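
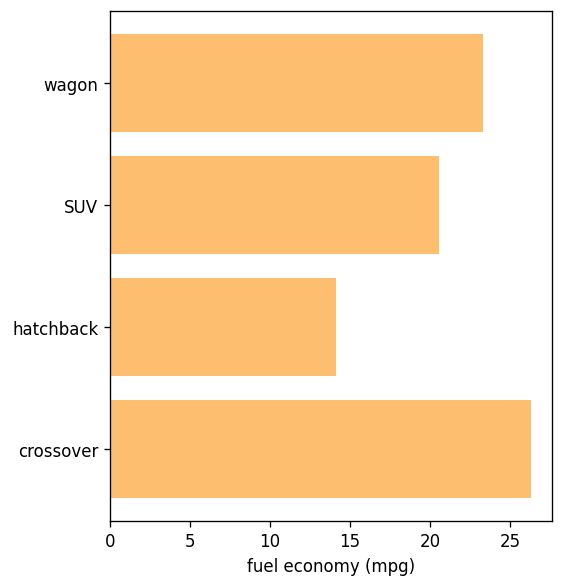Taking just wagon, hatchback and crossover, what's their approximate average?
≈ 22

(25 + 15 + 25) / 3 ≈ 22.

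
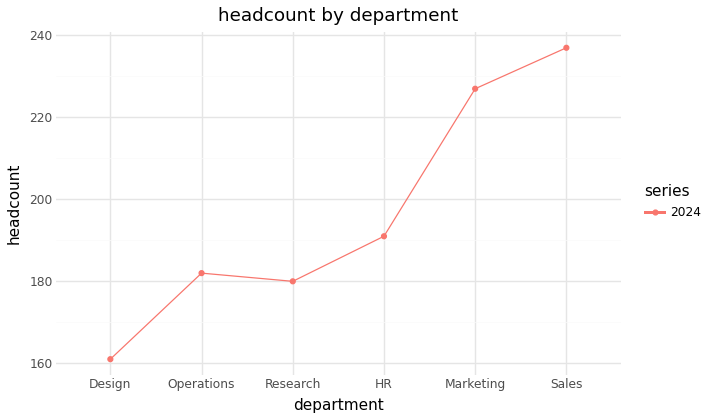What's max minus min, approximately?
Max Sales ≈ 240, min Design ≈ 160; range ≈ 80.

≈ 80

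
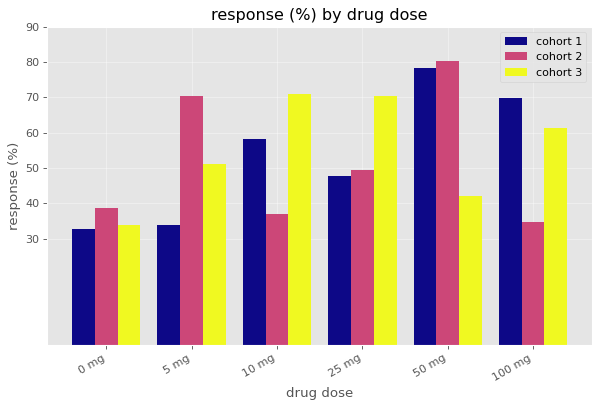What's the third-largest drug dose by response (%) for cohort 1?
10 mg

Top 4 for cohort 1: 50 mg ≈ 80, 100 mg ≈ 70, 10 mg ≈ 60, 25 mg ≈ 50.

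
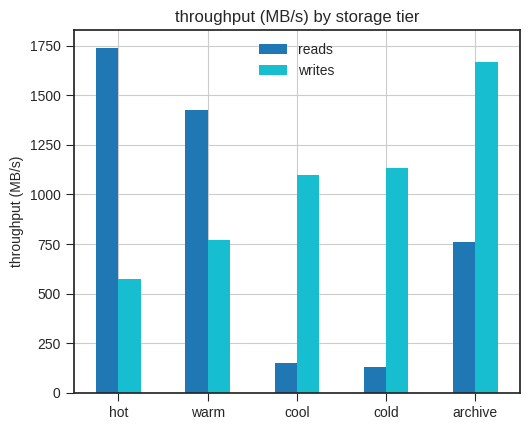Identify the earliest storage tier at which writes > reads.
cool

warm: writes ≈ 800 vs reads ≈ 1400 (not yet); cool: writes ≈ 1000 vs reads ≈ 200 (first crossover).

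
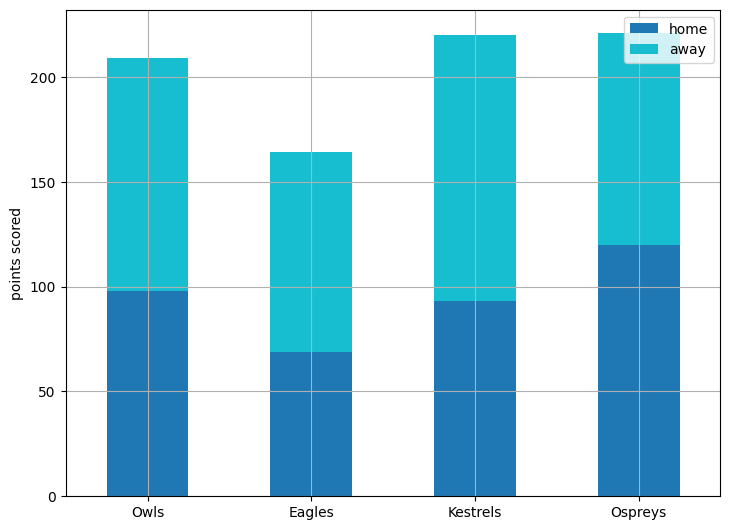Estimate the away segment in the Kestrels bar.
away top ≈ 220, bottom ≈ 100; segment ≈ 120.

≈ 120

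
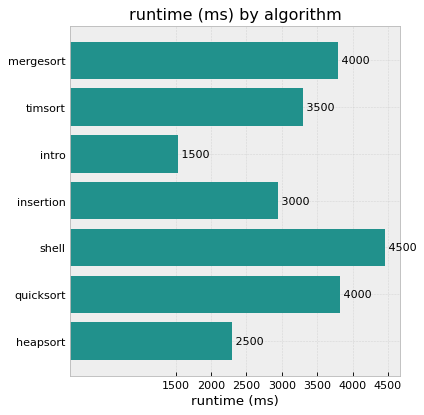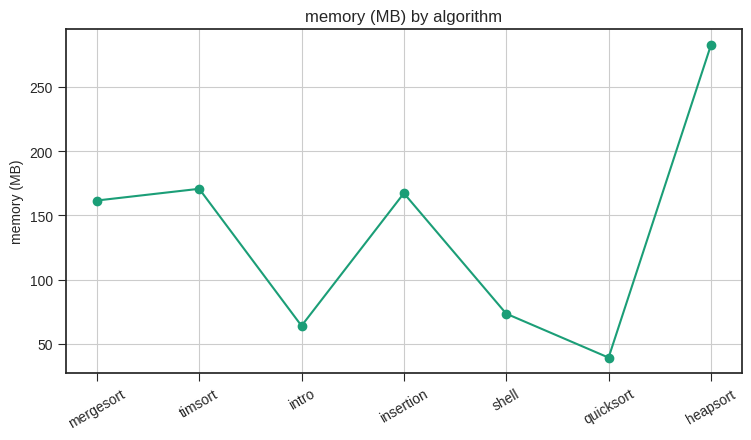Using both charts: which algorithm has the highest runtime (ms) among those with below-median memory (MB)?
shell

Chart 2 median memory (MB) ≈ 150; below-median algorithms: intro, shell, quicksort. Among those, shell has the highest runtime (ms) (≈ 4500).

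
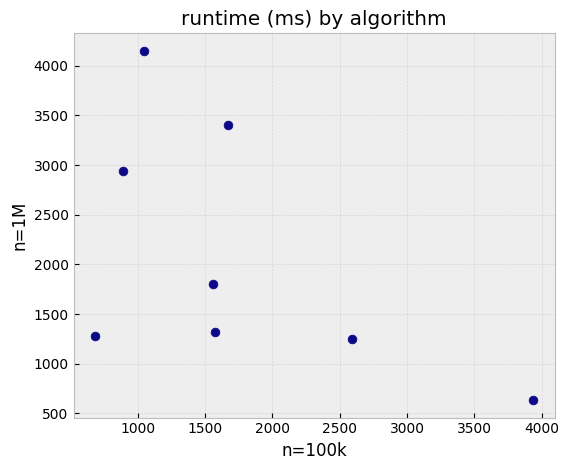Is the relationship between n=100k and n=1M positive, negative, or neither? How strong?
negative, moderate

Points are negatively correlated; moderate (|r| ≈ 0.6).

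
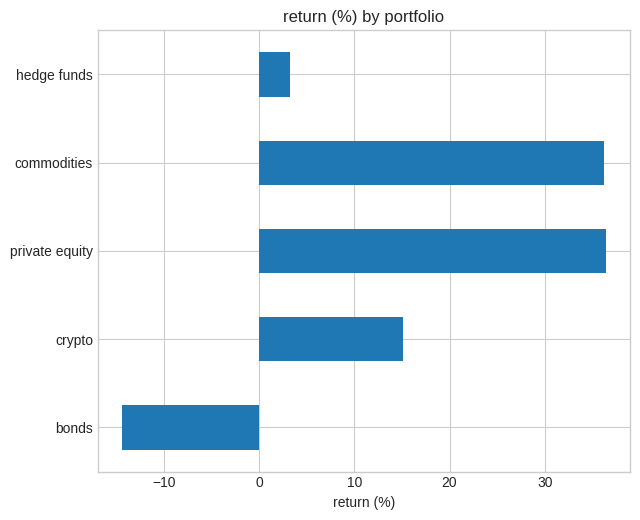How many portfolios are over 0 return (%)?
Above 0: crypto, private equity, commodities, hedge funds.

4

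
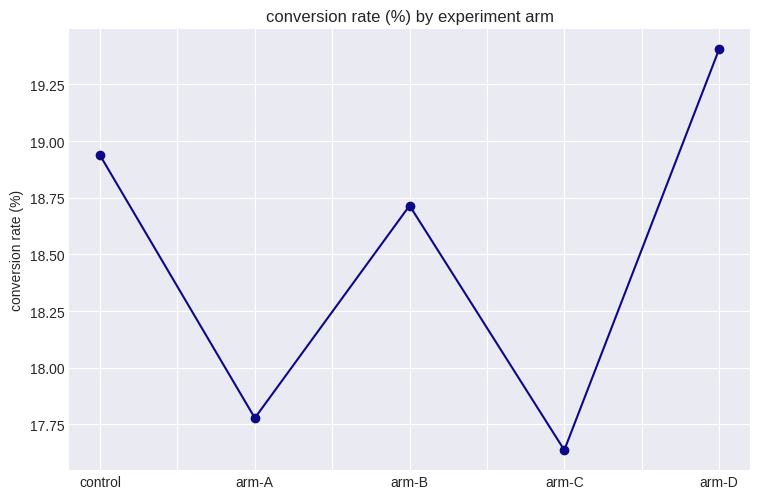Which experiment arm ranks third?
Top 4: arm-D ≈ 19.4, control ≈ 19.0, arm-B ≈ 18.8, arm-A ≈ 17.8.

arm-B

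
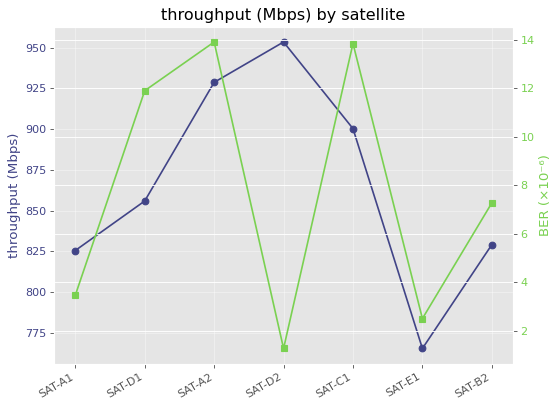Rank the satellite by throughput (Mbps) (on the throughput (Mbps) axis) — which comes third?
Top 4 (on the throughput (Mbps) axis): SAT-D2 ≈ 960, SAT-A2 ≈ 920, SAT-C1 ≈ 900, SAT-D1 ≈ 860.

SAT-C1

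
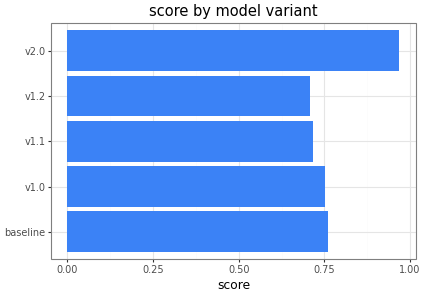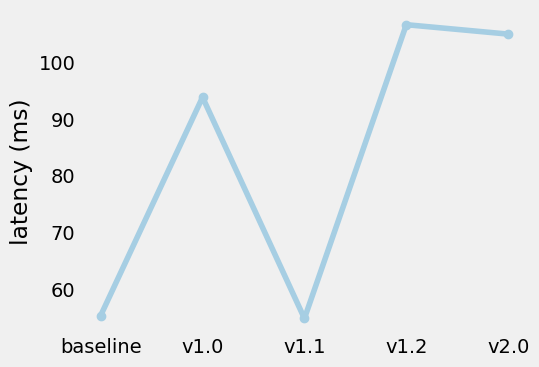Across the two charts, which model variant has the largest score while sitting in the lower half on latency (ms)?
baseline

Chart 2 median latency (ms) ≈ 90; below-median model variants: baseline, v1.1. Among those, baseline has the highest score (≈ 0.8).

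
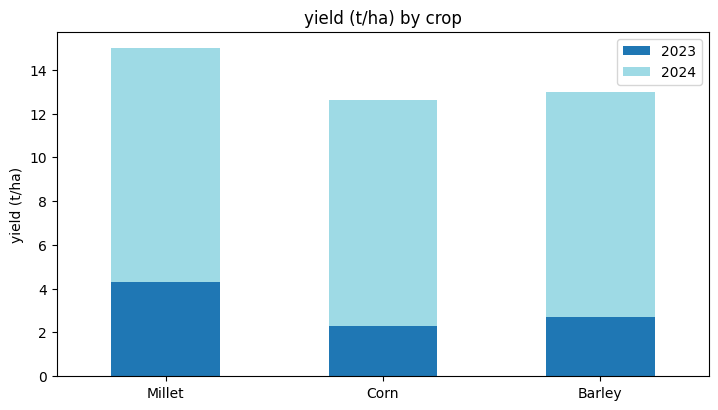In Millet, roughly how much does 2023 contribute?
≈ 4

2023 top ≈ 4, bottom ≈ 0; segment ≈ 4.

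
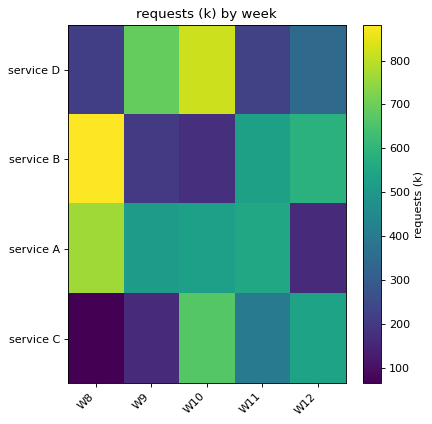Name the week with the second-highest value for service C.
Top 3 for service C: W10 ≈ 700, W12 ≈ 500, W11 ≈ 400.

W12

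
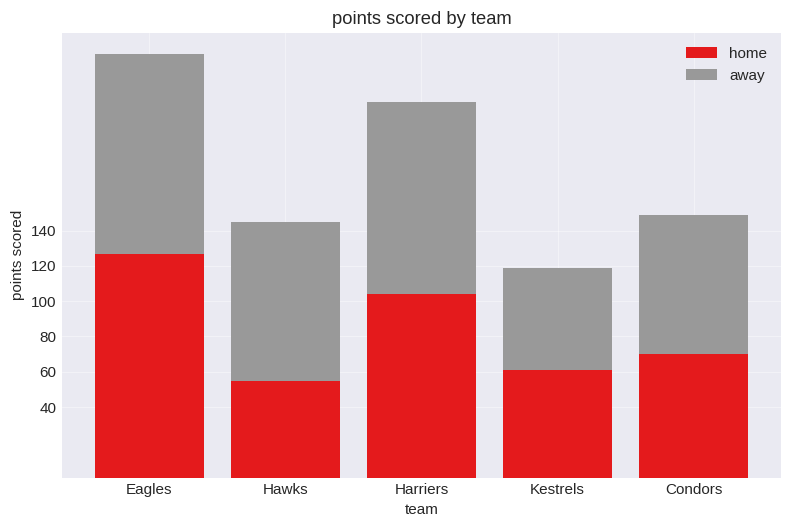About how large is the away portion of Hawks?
≈ 80

away top ≈ 140, bottom ≈ 60; segment ≈ 80.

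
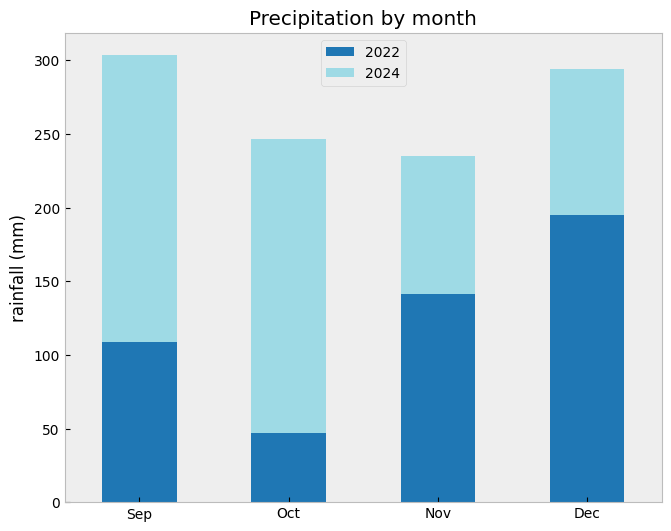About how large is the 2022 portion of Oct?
≈ 50

2022 top ≈ 50, bottom ≈ 0; segment ≈ 50.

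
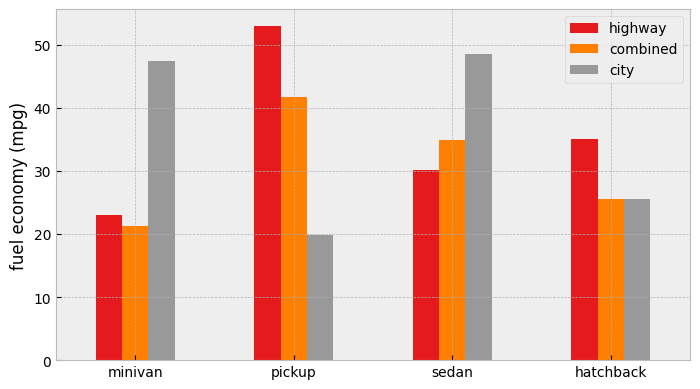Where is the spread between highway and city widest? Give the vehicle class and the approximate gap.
pickup, ≈ 35 mpg

pickup: highway ≈ 55, city ≈ 20 → gap ≈ 35. Next-largest (minivan) is only ≈ 20.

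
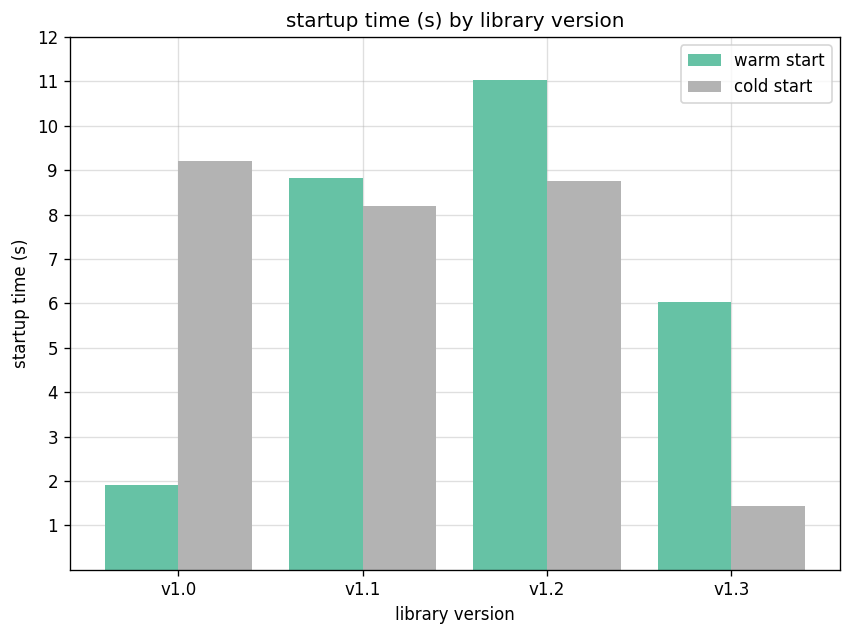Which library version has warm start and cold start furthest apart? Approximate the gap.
v1.0, ≈ 7 s

v1.0: warm start ≈ 2, cold start ≈ 9 → gap ≈ 7. Next-largest (v1.3) is only ≈ 5.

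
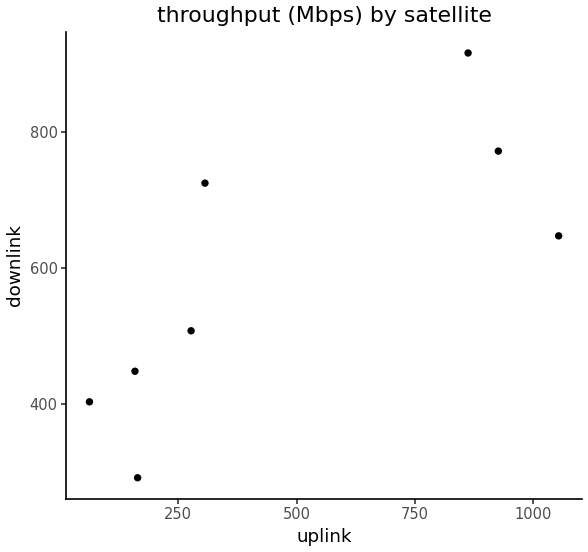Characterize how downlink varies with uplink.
Points are positively correlated; strong (|r| ≈ 0.8).

positive, strong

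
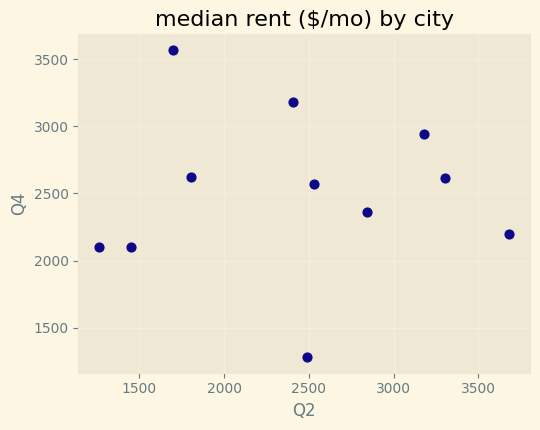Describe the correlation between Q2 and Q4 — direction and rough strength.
Points are roughly uncorrelated; weak (|r| ≈ 0.0).

no clear correlation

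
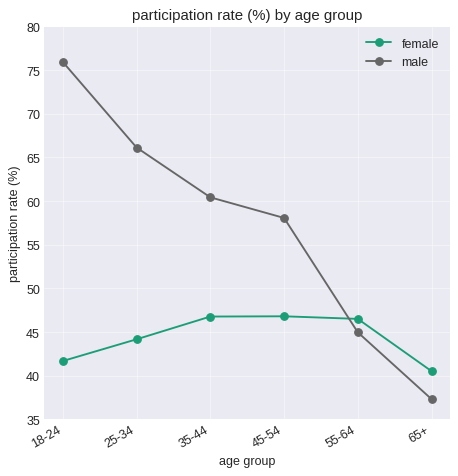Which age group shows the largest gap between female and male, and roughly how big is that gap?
18-24: female ≈ 40, male ≈ 75 → gap ≈ 35. Next-largest (25-34) is only ≈ 20.

18-24, ≈ 35 %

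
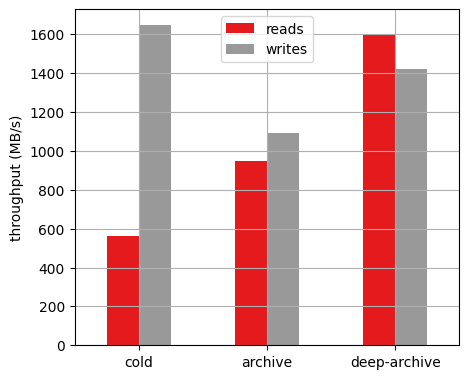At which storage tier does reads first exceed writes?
deep-archive

archive: reads ≈ 1000 vs writes ≈ 1000 (not yet); deep-archive: reads ≈ 1600 vs writes ≈ 1400 (first crossover).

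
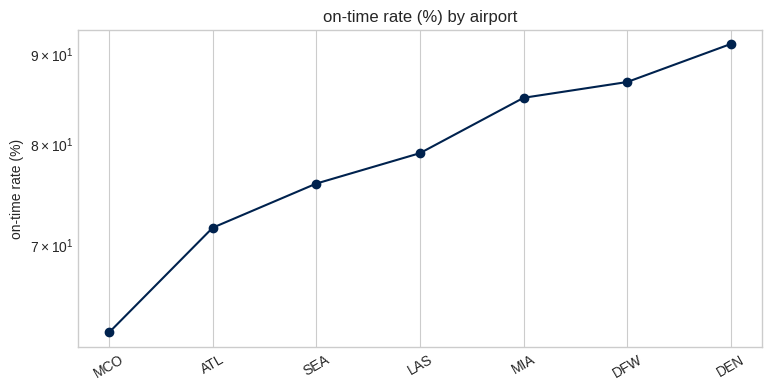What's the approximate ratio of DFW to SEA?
DFW ≈ 85, SEA ≈ 75; 85/75 ≈ 1.13.

≈ 1.13×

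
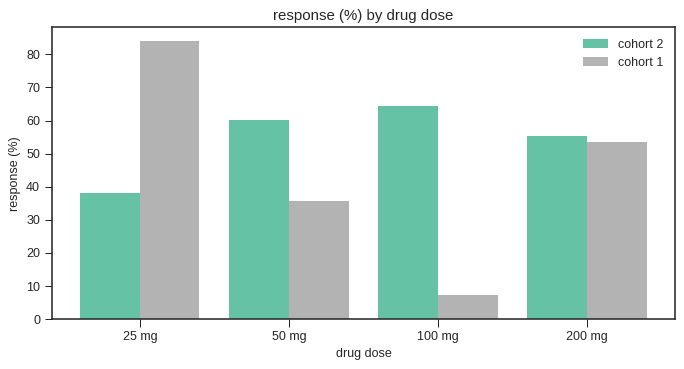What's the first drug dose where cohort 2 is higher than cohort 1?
50 mg

25 mg: cohort 2 ≈ 40 vs cohort 1 ≈ 80 (not yet); 50 mg: cohort 2 ≈ 60 vs cohort 1 ≈ 40 (first crossover).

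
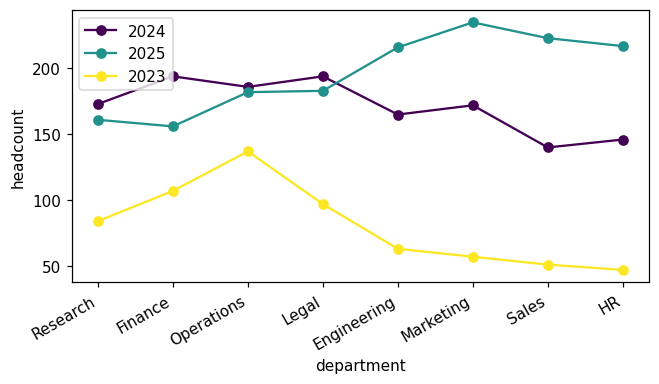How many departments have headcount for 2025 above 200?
Above 200: Engineering, Marketing, Sales, HR.

4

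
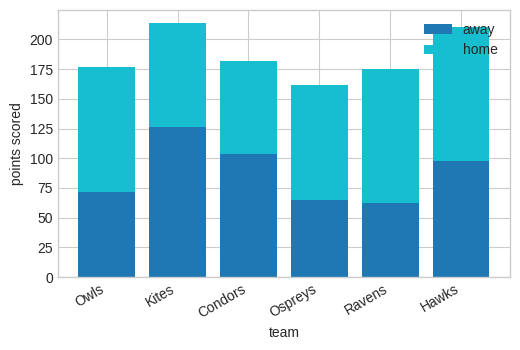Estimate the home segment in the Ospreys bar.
home top ≈ 160, bottom ≈ 60; segment ≈ 100.

≈ 100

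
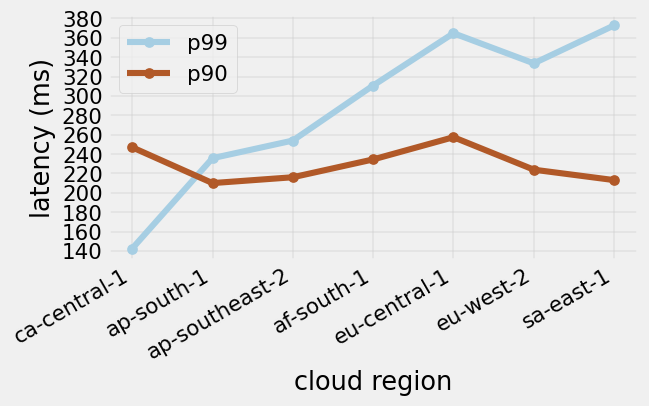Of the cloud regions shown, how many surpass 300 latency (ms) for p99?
Above 300: af-south-1, eu-central-1, eu-west-2, sa-east-1.

4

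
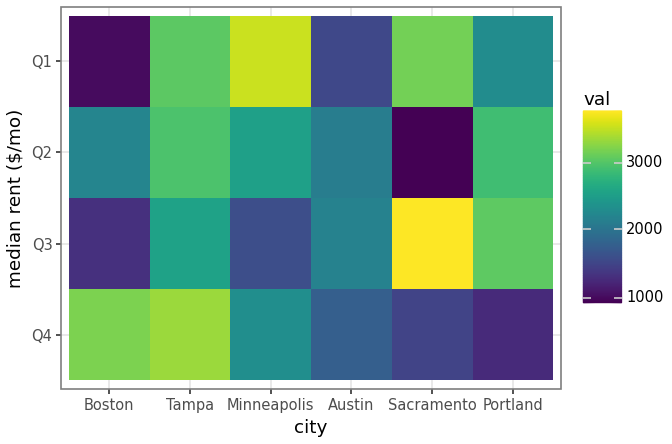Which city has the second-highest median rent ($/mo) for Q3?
Top 3 for Q3: Sacramento ≈ 4000, Portland ≈ 3000, Tampa ≈ 2500.

Portland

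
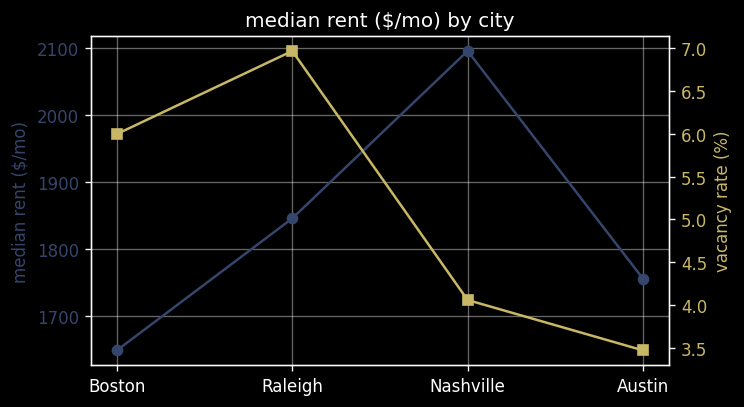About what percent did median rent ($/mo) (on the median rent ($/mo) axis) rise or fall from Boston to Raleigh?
≈ +12.1%

Boston ≈ 1650, Raleigh ≈ 1850; (1850 − 1650) / 1650 ≈ +12.1%.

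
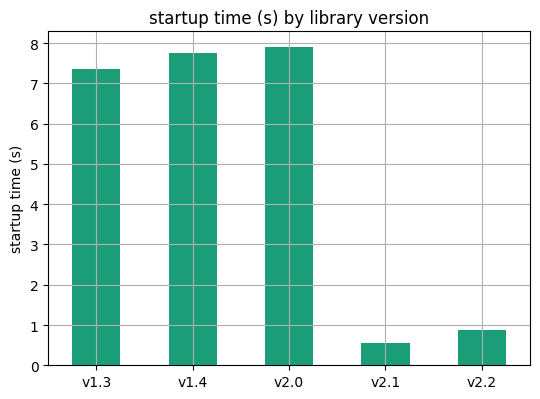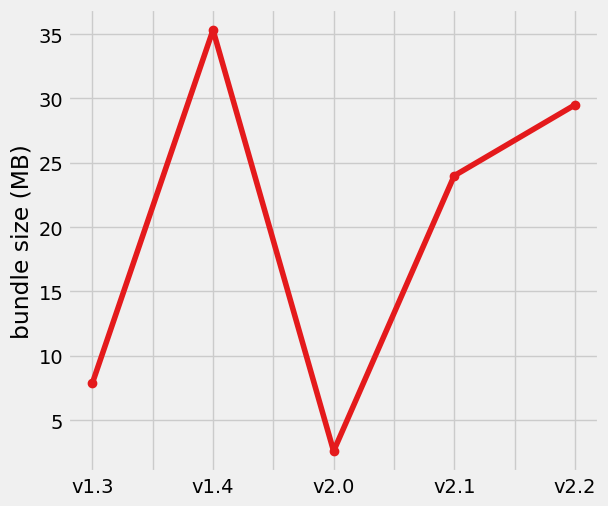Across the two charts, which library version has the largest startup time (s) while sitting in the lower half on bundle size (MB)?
v2.0

Chart 2 median bundle size (MB) ≈ 25; below-median library versions: v1.3, v2.0. Among those, v2.0 has the highest startup time (s) (≈ 8).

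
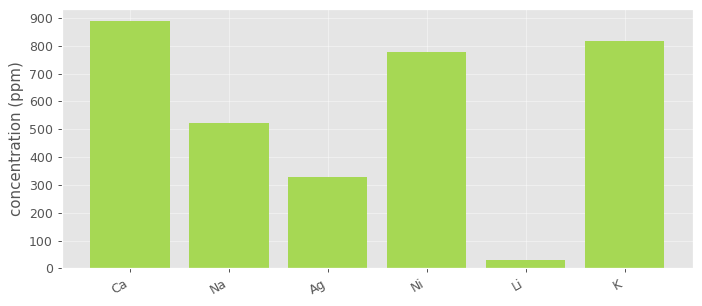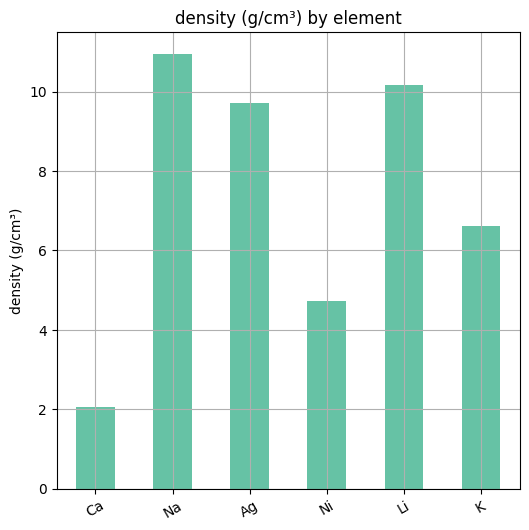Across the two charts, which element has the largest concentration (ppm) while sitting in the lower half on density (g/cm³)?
Chart 2 median density (g/cm³) ≈ 8; below-median elements: Ca, Ni, K. Among those, Ca has the highest concentration (ppm) (≈ 900).

Ca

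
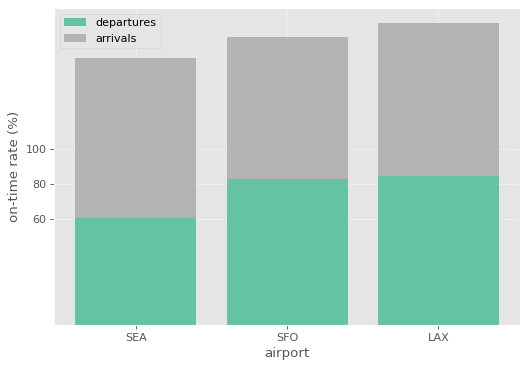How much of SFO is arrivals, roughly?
arrivals top ≈ 160, bottom ≈ 80; segment ≈ 80.

≈ 80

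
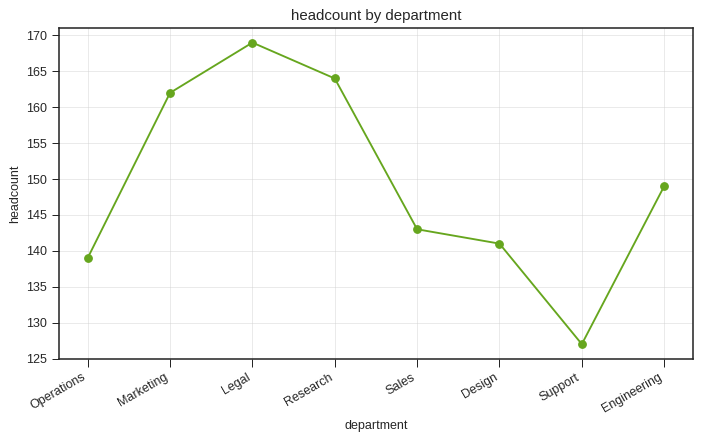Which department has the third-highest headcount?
Marketing

Top 4: Legal ≈ 170, Research ≈ 165, Marketing ≈ 160, Engineering ≈ 150.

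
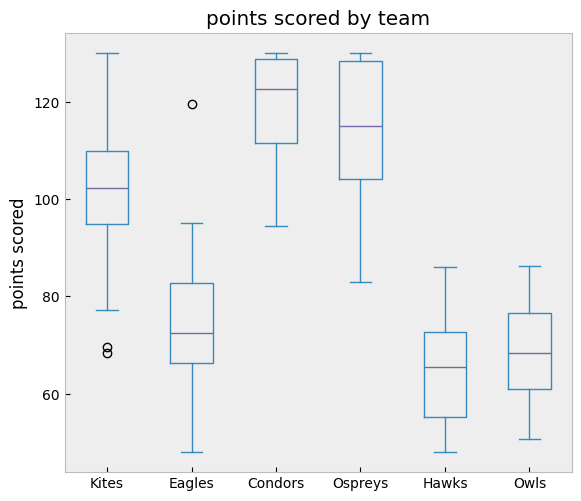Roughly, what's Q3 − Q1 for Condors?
≈ 20

Q3 ≈ 130, Q1 ≈ 110; IQR ≈ 20.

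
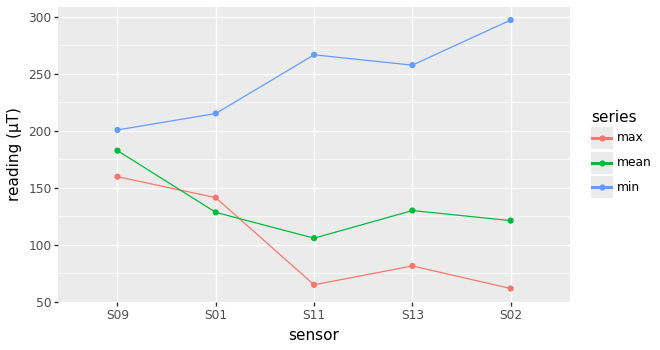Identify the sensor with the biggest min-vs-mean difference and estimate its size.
S02: min ≈ 300, mean ≈ 120 → gap ≈ 180. Next-largest (S11) is only ≈ 160.

S02, ≈ 180 µT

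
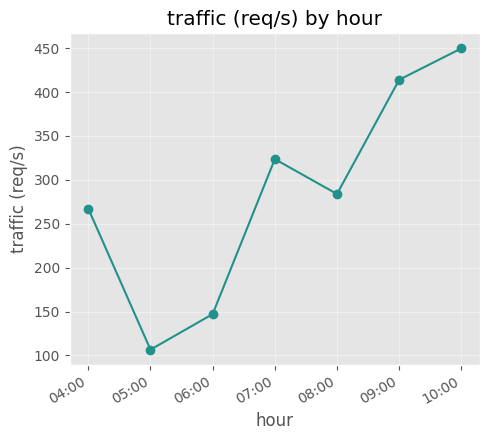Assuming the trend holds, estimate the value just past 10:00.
Last three: 300, 400, 450 → slope ≈ 75/step → next ≈ 525.

≈ 525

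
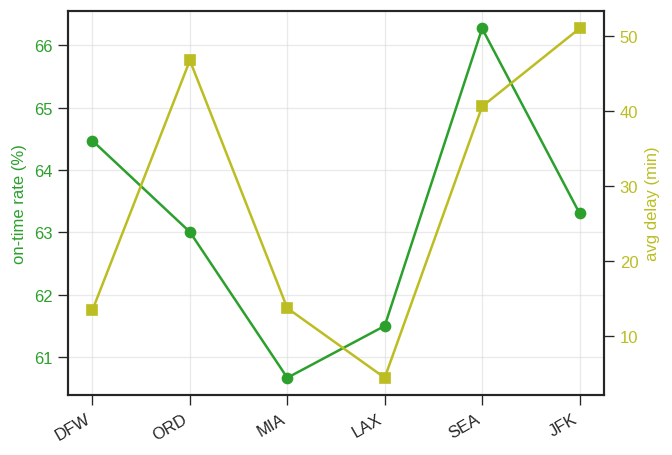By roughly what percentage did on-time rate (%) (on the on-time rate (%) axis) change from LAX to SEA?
≈ +8.1%

LAX ≈ 61.5, SEA ≈ 66.5; (66.5 − 61.5) / 61.5 ≈ +8.1%.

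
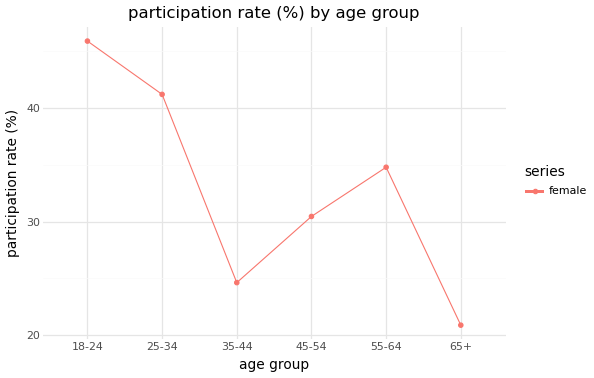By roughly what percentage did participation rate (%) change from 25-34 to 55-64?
≈ -12.5%

25-34 ≈ 40, 55-64 ≈ 35; (35 − 40) / 40 ≈ -12.5%.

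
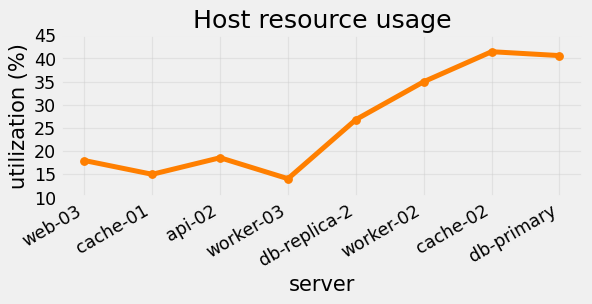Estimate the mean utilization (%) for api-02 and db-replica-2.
≈ 22

(20 + 25) / 2 ≈ 22.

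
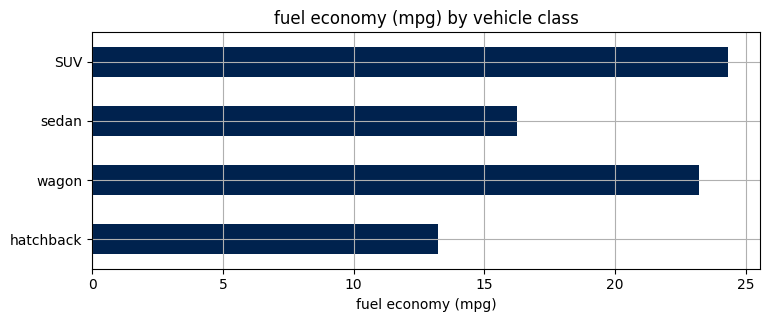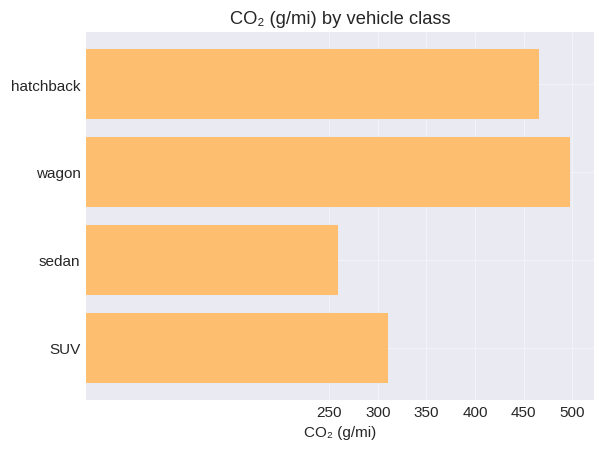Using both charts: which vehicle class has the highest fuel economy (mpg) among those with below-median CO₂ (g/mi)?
Chart 2 median CO₂ (g/mi) ≈ 400; below-median vehicle classes: sedan, SUV. Among those, SUV has the highest fuel economy (mpg) (≈ 25).

SUV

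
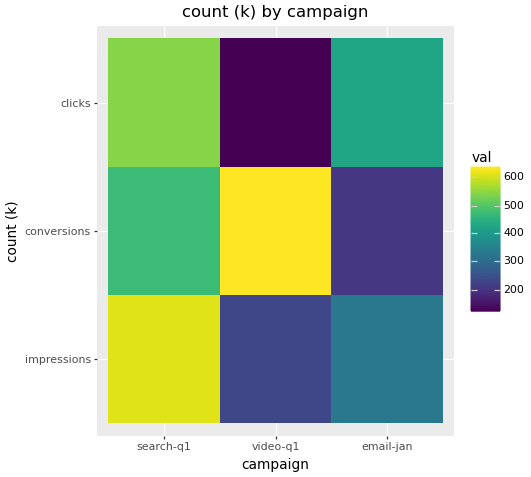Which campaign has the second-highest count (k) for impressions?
Top 3 for impressions: search-q1 ≈ 600, email-jan ≈ 350, video-q1 ≈ 250.

email-jan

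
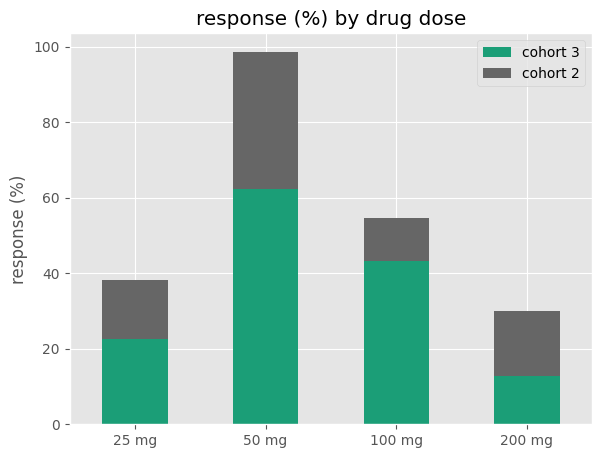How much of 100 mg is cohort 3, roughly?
cohort 3 top ≈ 40, bottom ≈ 0; segment ≈ 40.

≈ 40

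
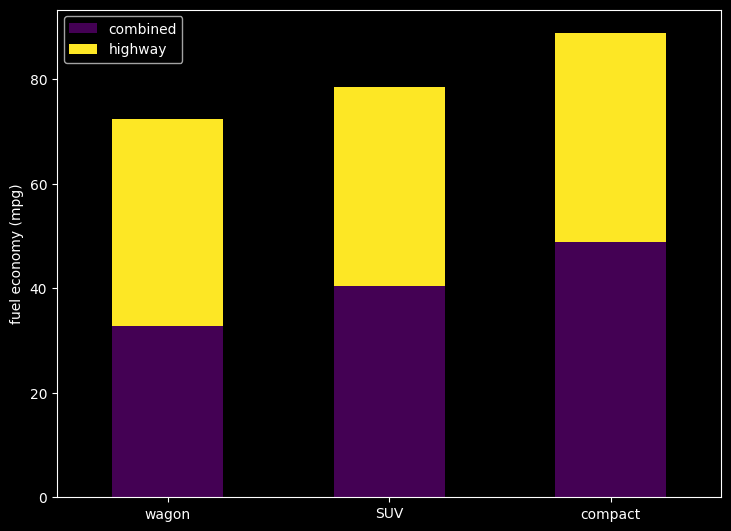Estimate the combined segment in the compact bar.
combined top ≈ 50, bottom ≈ 0; segment ≈ 50.

≈ 50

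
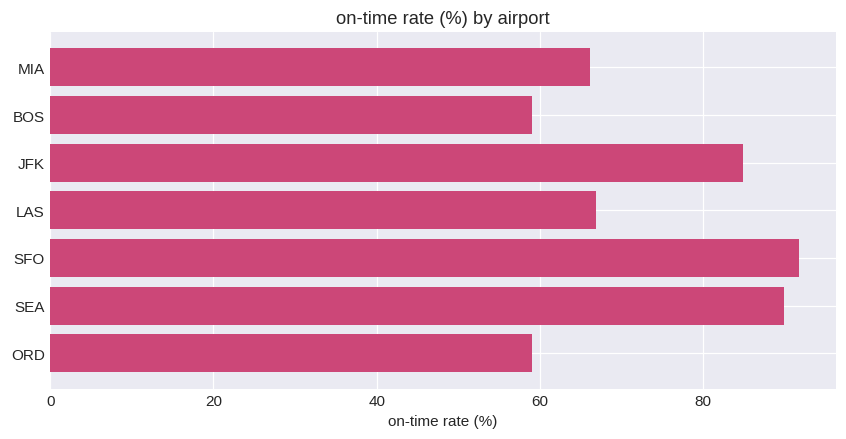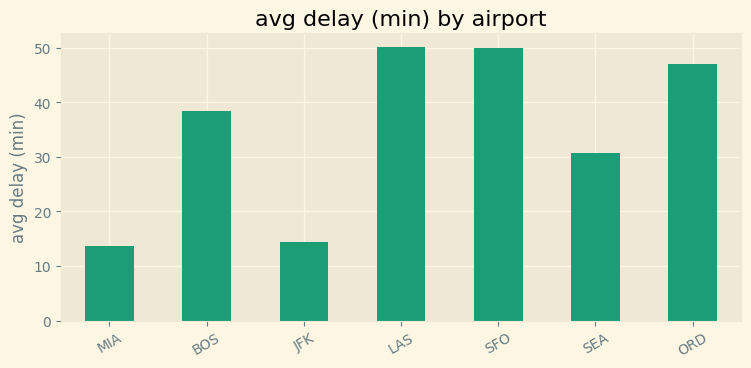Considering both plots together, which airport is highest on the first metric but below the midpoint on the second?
Chart 2 median avg delay (min) ≈ 40; below-median airports: MIA, JFK, SEA. Among those, SEA has the highest on-time rate (%) (≈ 90).

SEA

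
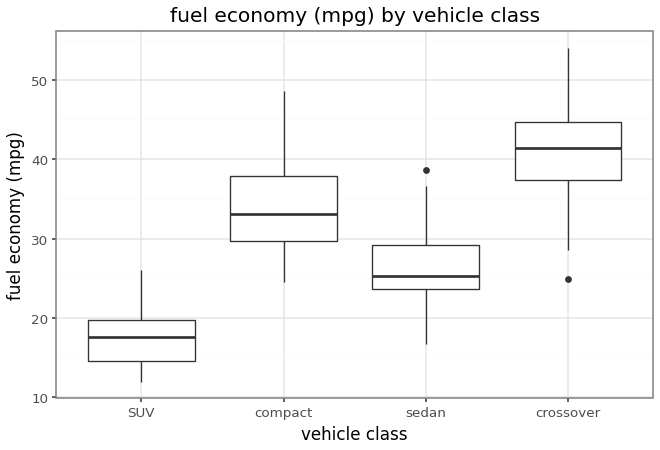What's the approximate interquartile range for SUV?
Q3 ≈ 20, Q1 ≈ 15; IQR ≈ 5.

≈ 5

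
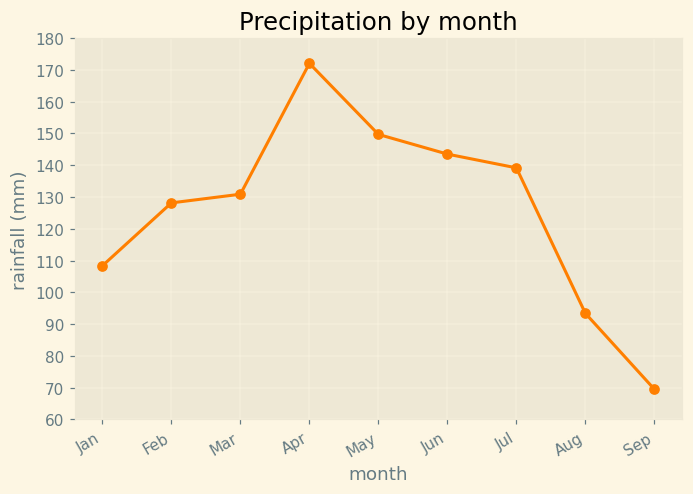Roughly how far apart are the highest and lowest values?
Max Apr ≈ 170, min Sep ≈ 70; range ≈ 100.

≈ 100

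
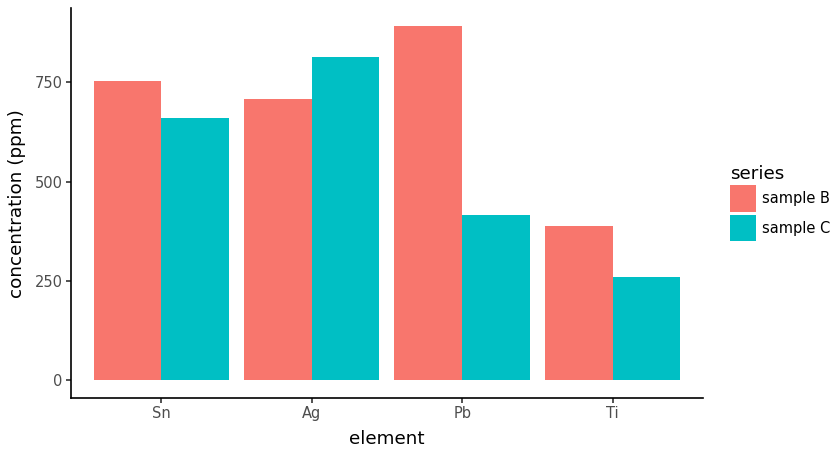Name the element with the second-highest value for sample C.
Sn

Top 3 for sample C: Ag ≈ 800, Sn ≈ 700, Pb ≈ 400.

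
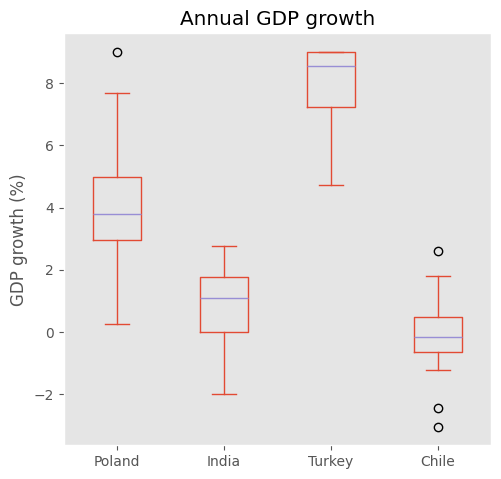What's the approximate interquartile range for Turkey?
≈ 2

Q3 ≈ 9, Q1 ≈ 7; IQR ≈ 2.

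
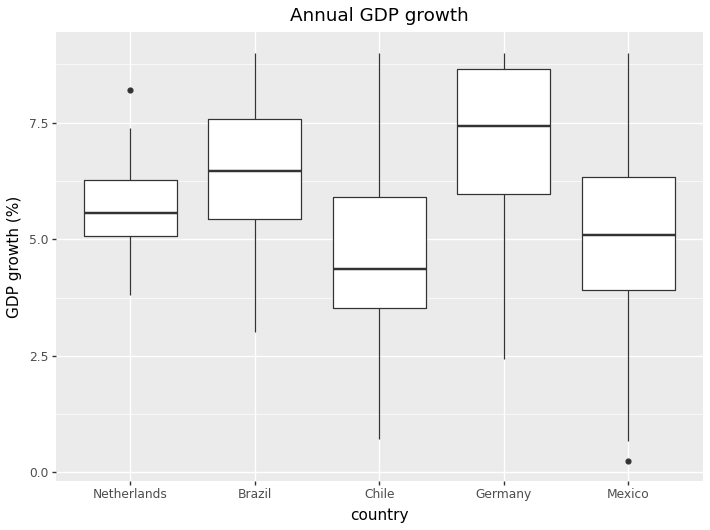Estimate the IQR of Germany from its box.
Q3 ≈ 8.5, Q1 ≈ 6.0; IQR ≈ 2.5.

≈ 2.5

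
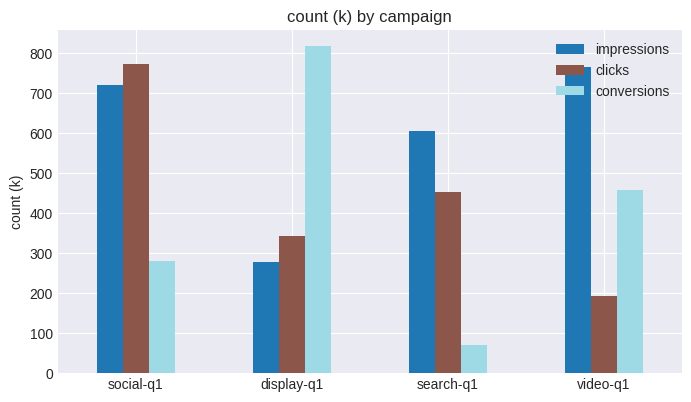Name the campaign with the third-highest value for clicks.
Top 4 for clicks: social-q1 ≈ 800, search-q1 ≈ 500, display-q1 ≈ 300, video-q1 ≈ 200.

display-q1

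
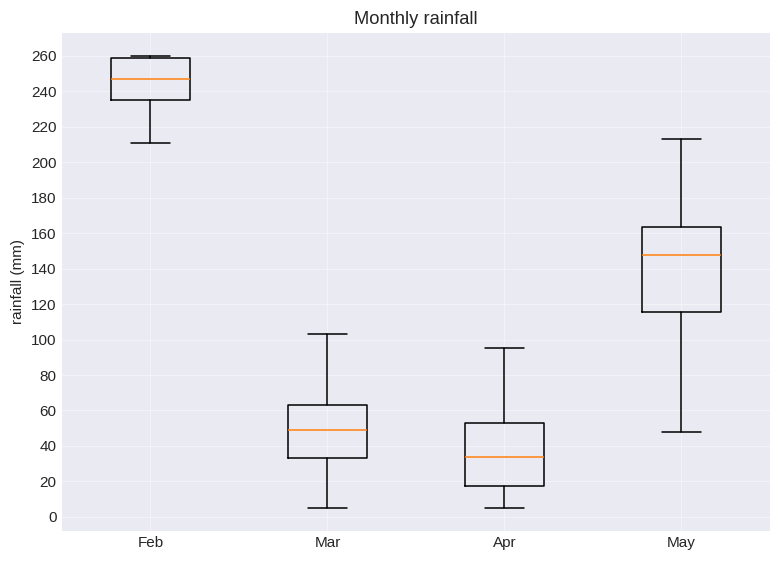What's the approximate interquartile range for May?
Q3 ≈ 160, Q1 ≈ 120; IQR ≈ 40.

≈ 40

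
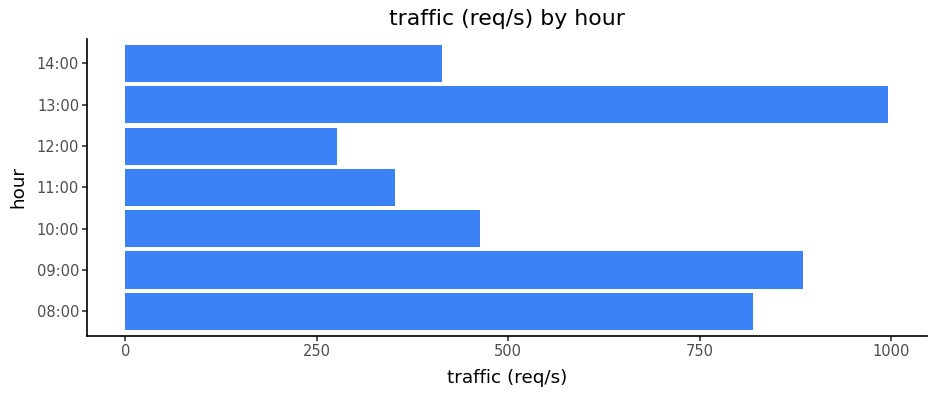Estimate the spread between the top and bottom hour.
≈ 700

Max 13:00 ≈ 1000, min 12:00 ≈ 300; range ≈ 700.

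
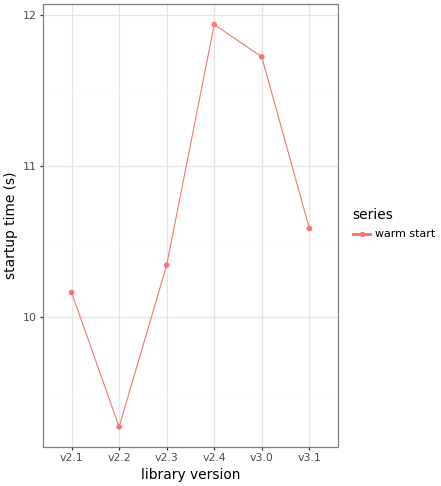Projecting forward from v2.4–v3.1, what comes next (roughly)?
Last three: 12.0, 11.5, 10.5 → slope ≈ -0.75/step → next ≈ 9.75.

≈ 9.75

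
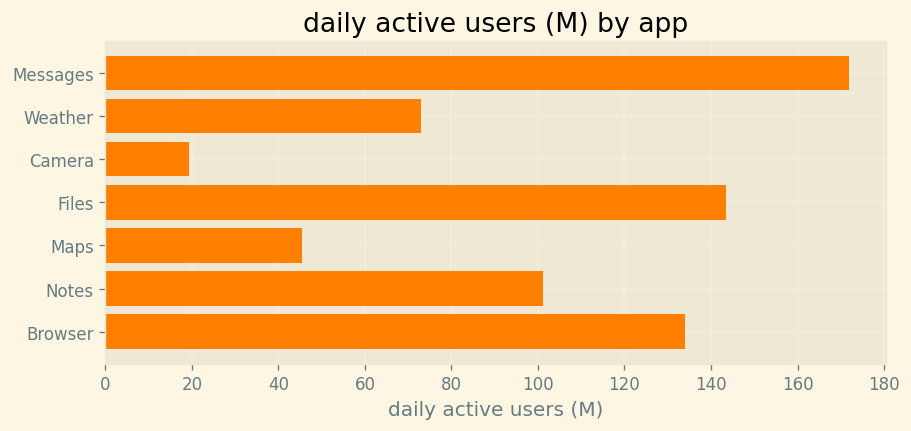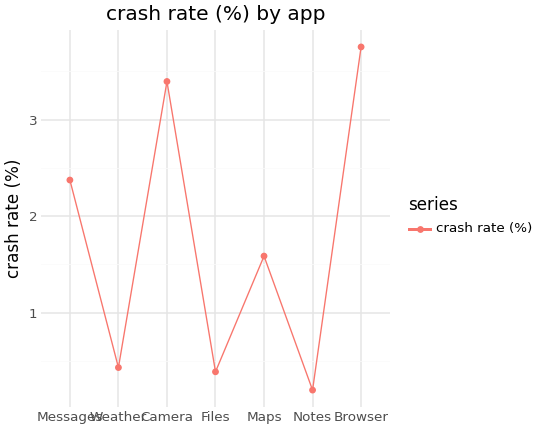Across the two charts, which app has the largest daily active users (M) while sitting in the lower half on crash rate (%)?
Chart 2 median crash rate (%) ≈ 1.5; below-median apps: Weather, Files, Notes. Among those, Files has the highest daily active users (M) (≈ 140).

Files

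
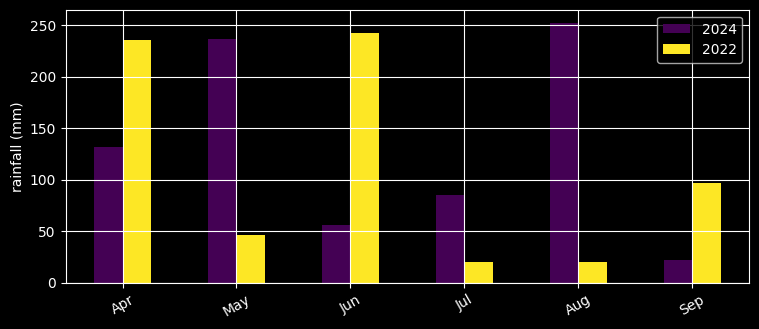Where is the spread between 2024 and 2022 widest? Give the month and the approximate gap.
Aug, ≈ 225 mm

Aug: 2024 ≈ 250, 2022 ≈ 25 → gap ≈ 225. Next-largest (May) is only ≈ 175.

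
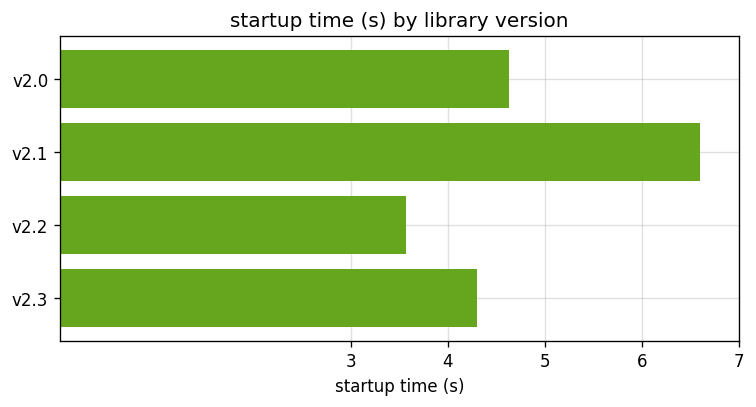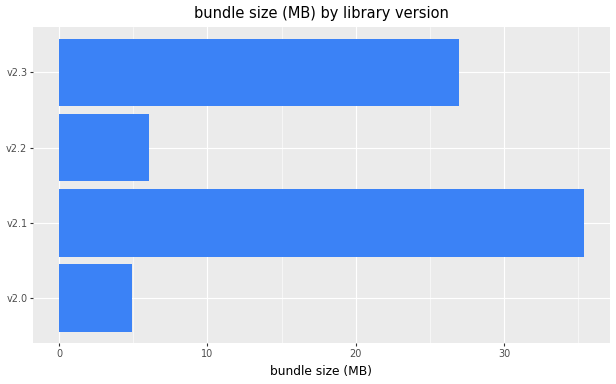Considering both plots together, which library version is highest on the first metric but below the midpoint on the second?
Chart 2 median bundle size (MB) ≈ 15; below-median library versions: v2.0, v2.2. Among those, v2.0 has the highest startup time (s) (≈ 5).

v2.0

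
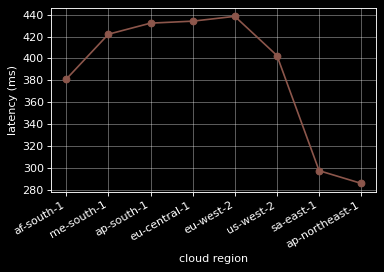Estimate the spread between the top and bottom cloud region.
Max eu-west-2 ≈ 440, min ap-northeast-1 ≈ 280; range ≈ 160.

≈ 160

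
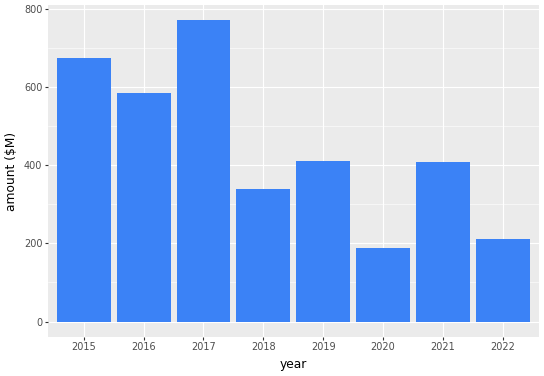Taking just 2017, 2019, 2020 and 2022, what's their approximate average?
≈ 400

(800 + 400 + 200 + 200) / 4 ≈ 400.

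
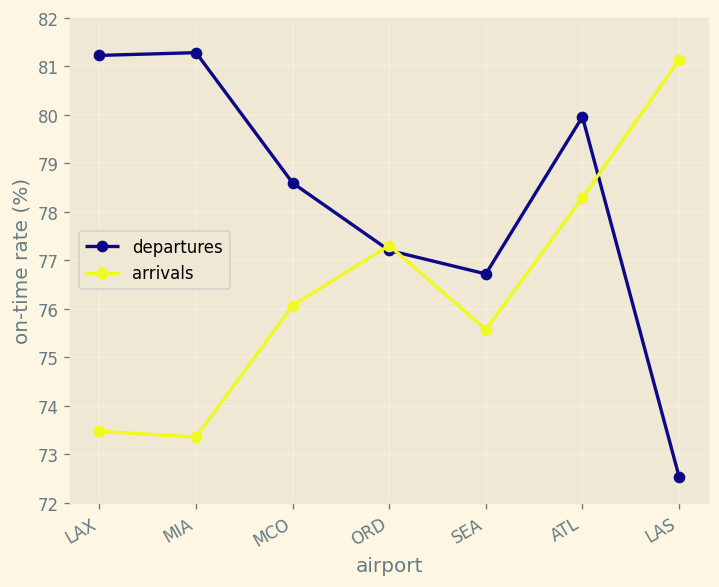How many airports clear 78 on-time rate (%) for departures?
Above 78: LAX, MIA, MCO, ATL.

4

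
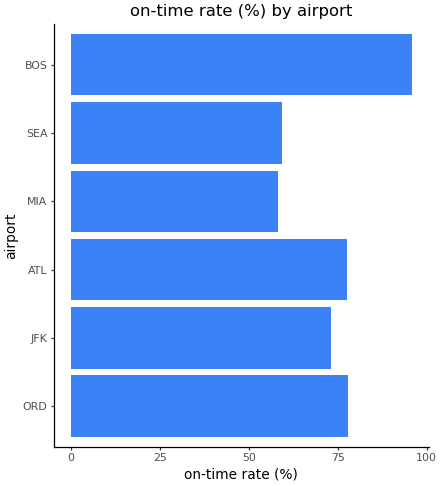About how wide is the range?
≈ 40

Max BOS ≈ 100, min MIA ≈ 60; range ≈ 40.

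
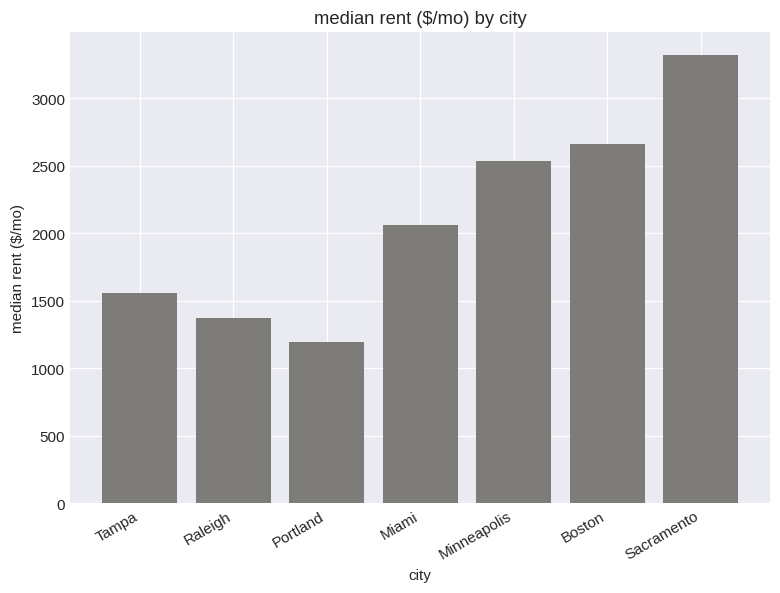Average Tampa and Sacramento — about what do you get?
≈ 2500

(1500 + 3500) / 2 ≈ 2500.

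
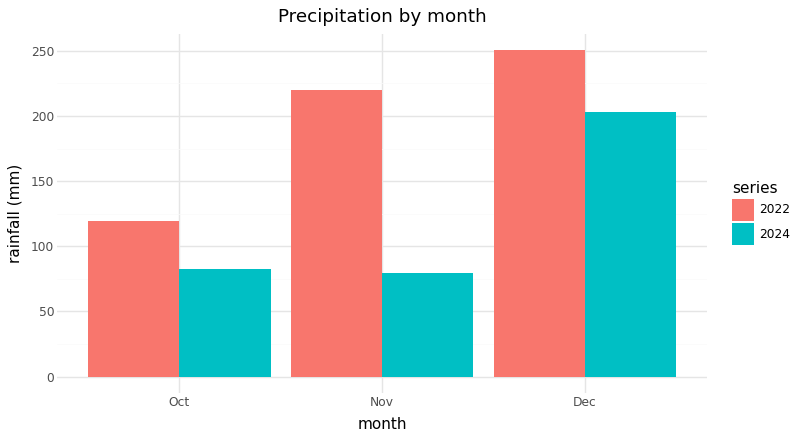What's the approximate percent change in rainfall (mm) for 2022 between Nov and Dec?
≈ +11.1%

Nov ≈ 225, Dec ≈ 250; (250 − 225) / 225 ≈ +11.1%.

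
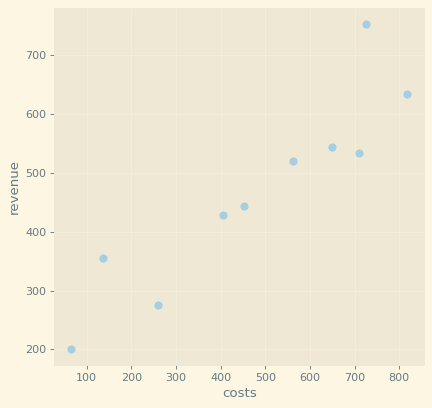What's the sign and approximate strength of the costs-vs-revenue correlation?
Points are positively correlated; strong (|r| ≈ 0.9).

positive, strong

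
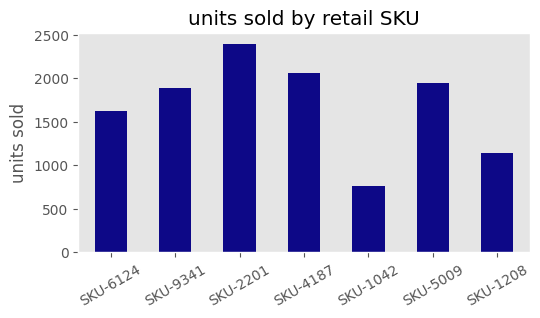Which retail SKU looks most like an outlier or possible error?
SKU-1042 ≈ 800; the rest sit between ≈ 1200 and ≈ 2400.

SKU-1042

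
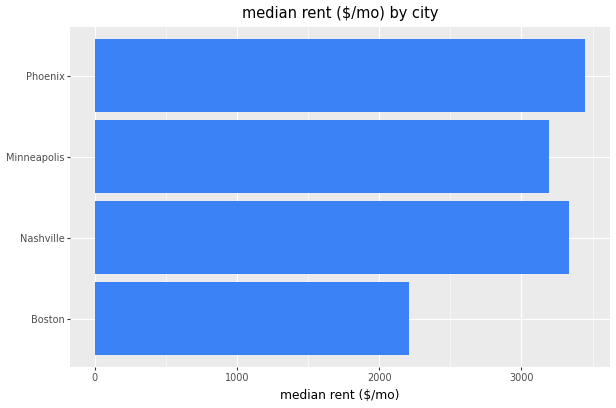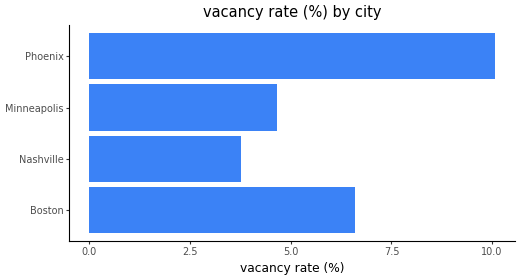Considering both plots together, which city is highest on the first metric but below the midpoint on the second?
Chart 2 median vacancy rate (%) ≈ 6; below-median cities: Nashville, Minneapolis. Among those, Nashville has the highest median rent ($/mo) (≈ 3500).

Nashville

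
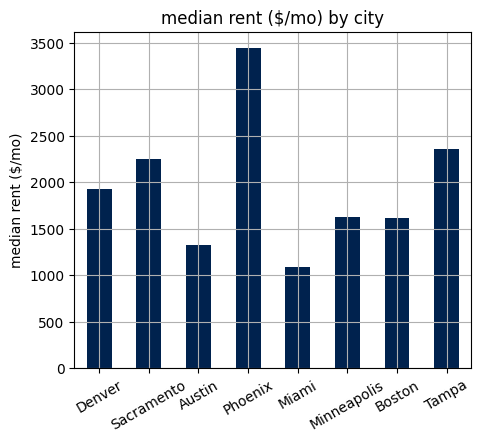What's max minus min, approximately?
Max Phoenix ≈ 3500, min Miami ≈ 1000; range ≈ 2500.

≈ 2500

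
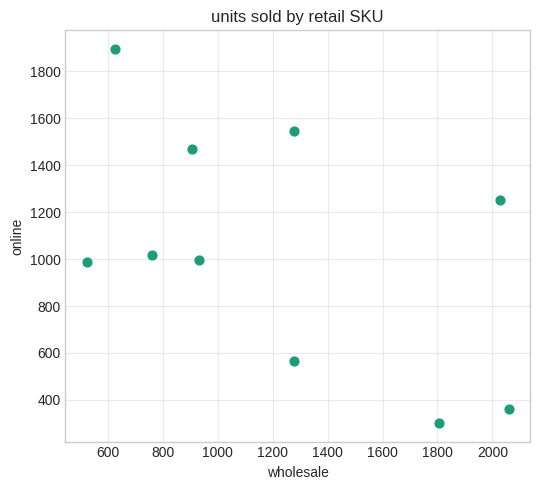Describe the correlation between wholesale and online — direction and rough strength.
Points are negatively correlated; moderate (|r| ≈ 0.5).

negative, moderate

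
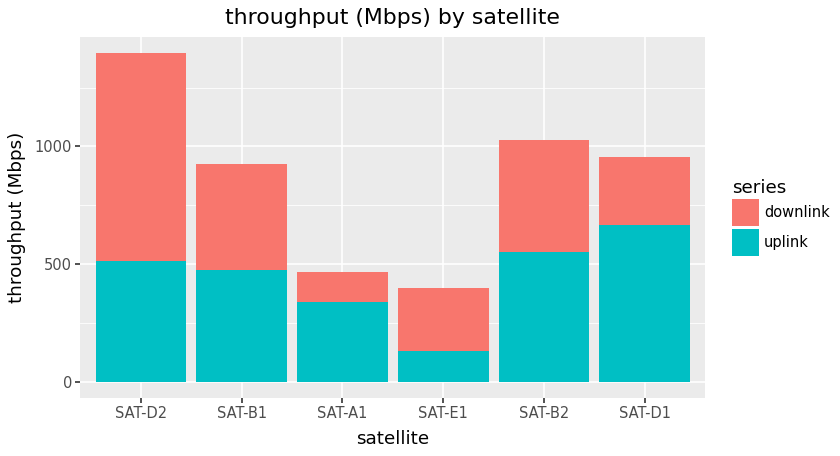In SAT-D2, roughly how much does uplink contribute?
uplink top ≈ 600, bottom ≈ 0; segment ≈ 600.

≈ 600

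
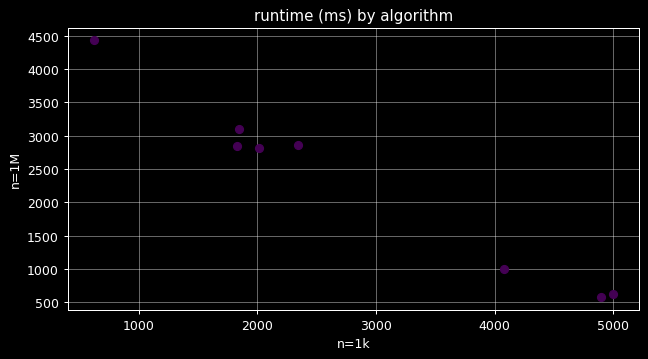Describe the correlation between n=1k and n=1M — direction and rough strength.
negative, strong

Points are negatively correlated; strong (|r| ≈ 1.0).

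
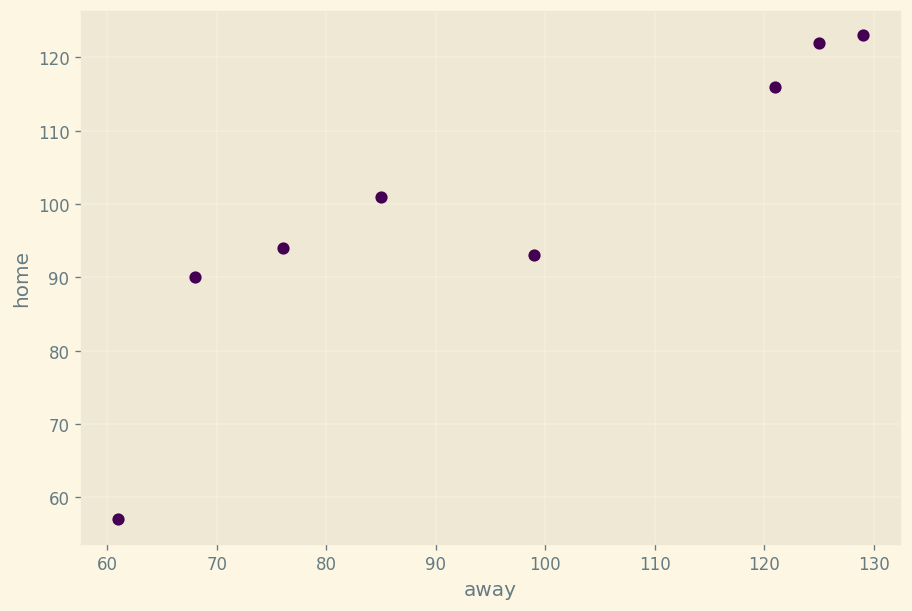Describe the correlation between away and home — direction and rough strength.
positive, strong

Points are positively correlated; strong (|r| ≈ 0.9).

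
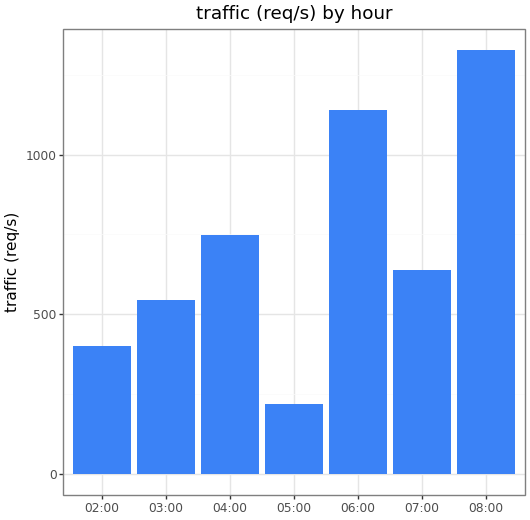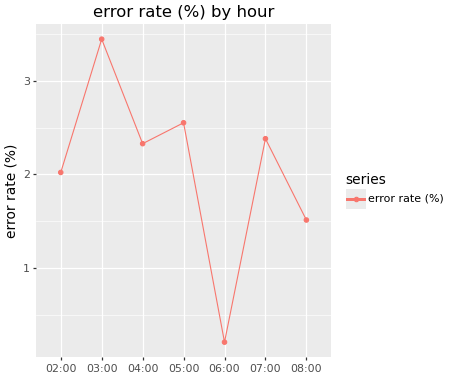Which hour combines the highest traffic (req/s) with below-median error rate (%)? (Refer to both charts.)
08:00

Chart 2 median error rate (%) ≈ 2.5; below-median hours: 02:00, 06:00, 08:00. Among those, 08:00 has the highest traffic (req/s) (≈ 1400).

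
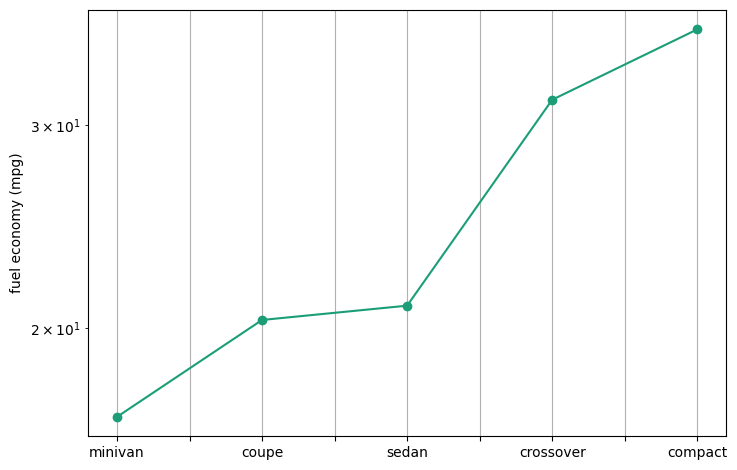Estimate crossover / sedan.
crossover ≈ 32, sedan ≈ 20; 32/20 ≈ 1.6.

≈ 1.6×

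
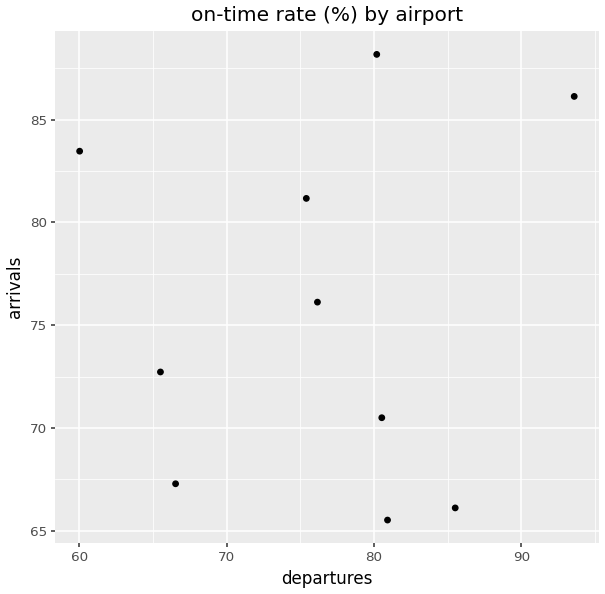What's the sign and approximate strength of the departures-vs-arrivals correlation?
no clear correlation

Points are roughly uncorrelated; weak (|r| ≈ 0.1).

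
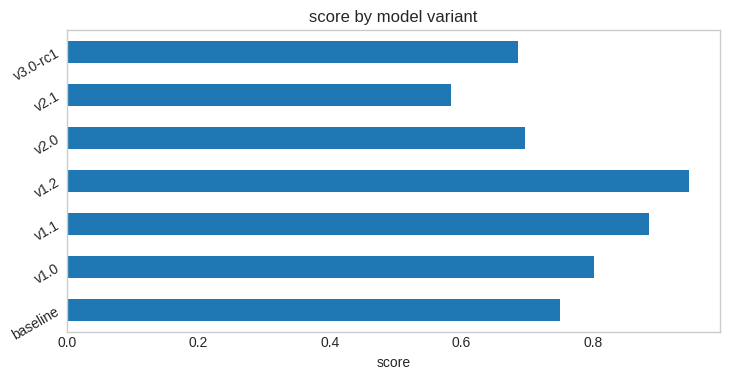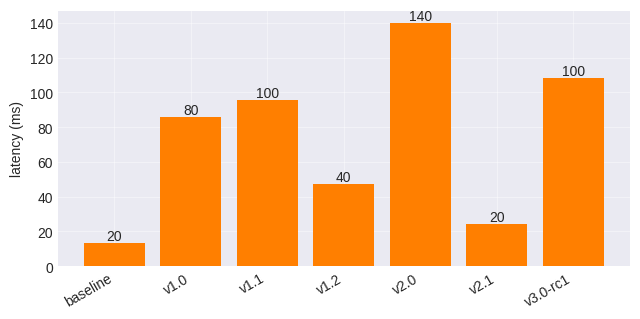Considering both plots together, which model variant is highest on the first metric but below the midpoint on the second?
v1.2

Chart 2 median latency (ms) ≈ 80; below-median model variants: baseline, v1.2, v2.1. Among those, v1.2 has the highest score (≈ 0.9).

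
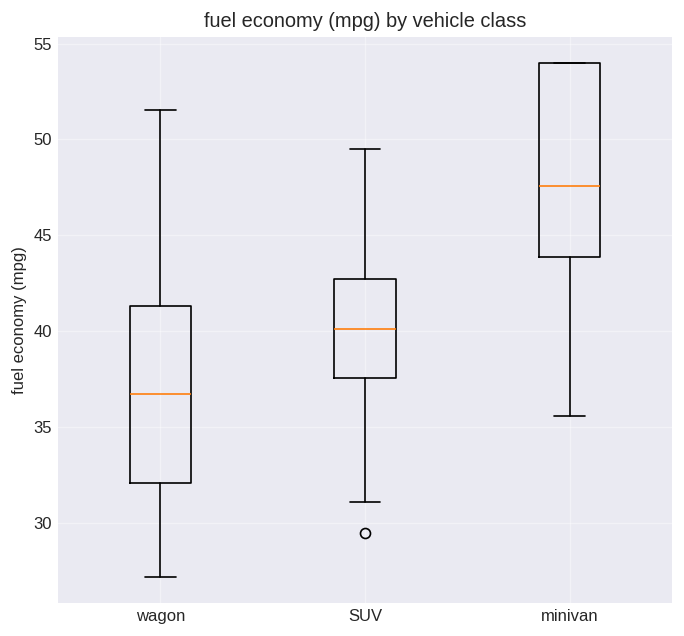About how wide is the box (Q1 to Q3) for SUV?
≈ 5

Q3 ≈ 43, Q1 ≈ 38; IQR ≈ 5.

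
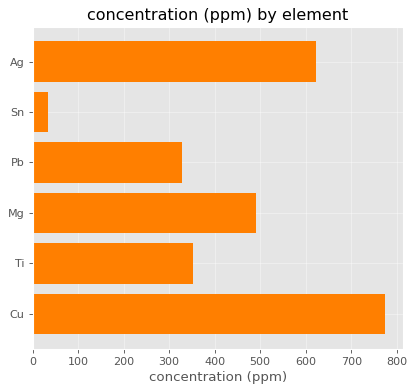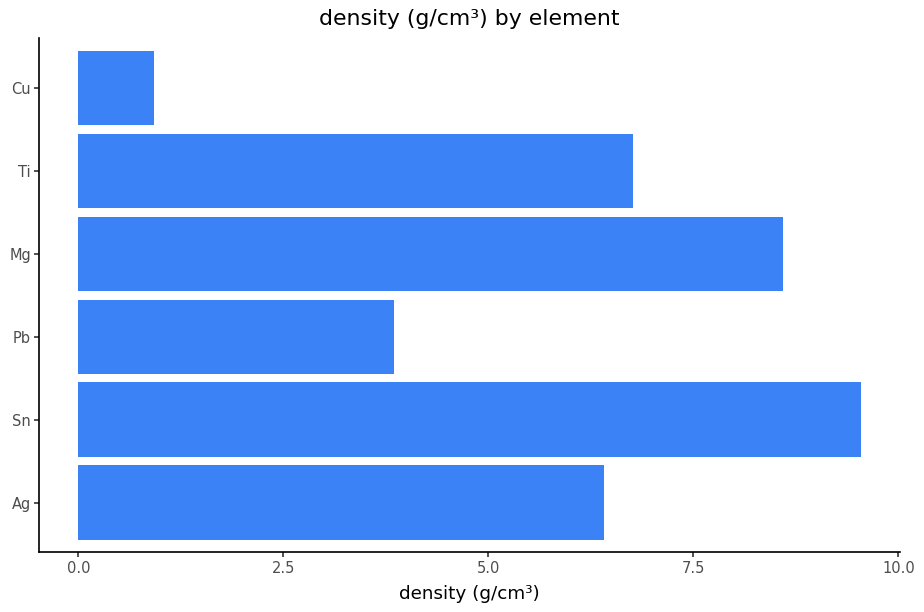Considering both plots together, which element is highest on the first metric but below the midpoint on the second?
Chart 2 median density (g/cm³) ≈ 7; below-median elements: Ag, Pb, Cu. Among those, Cu has the highest concentration (ppm) (≈ 800).

Cu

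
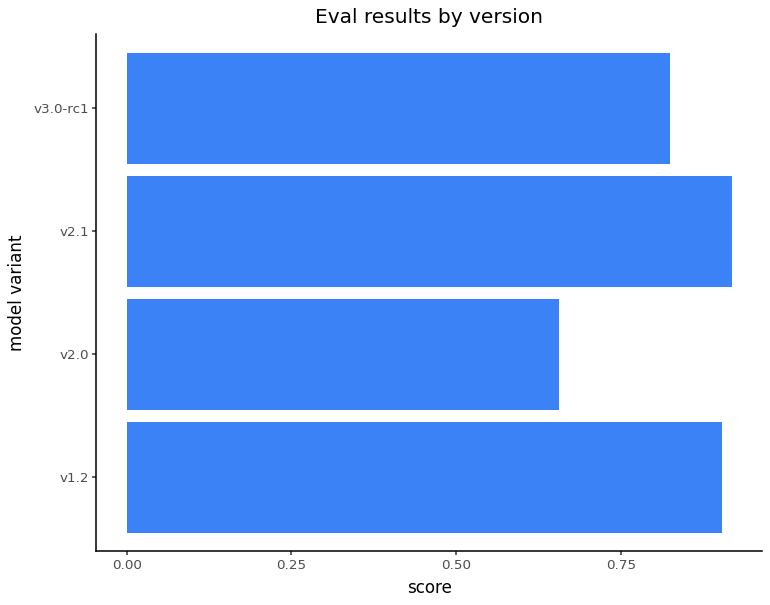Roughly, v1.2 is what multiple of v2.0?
v1.2 ≈ 0.9, v2.0 ≈ 0.7; 0.9/0.7 ≈ 1.29.

≈ 1.29×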